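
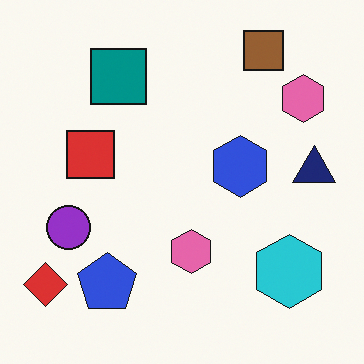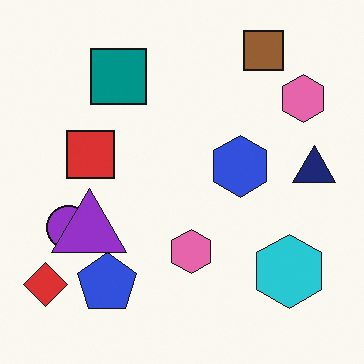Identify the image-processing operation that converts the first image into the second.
This is the original image overlaid with an additional purple triangle.

A purple triangle appears in the second image that is absent from the first.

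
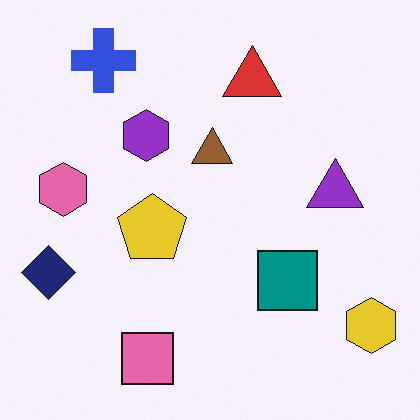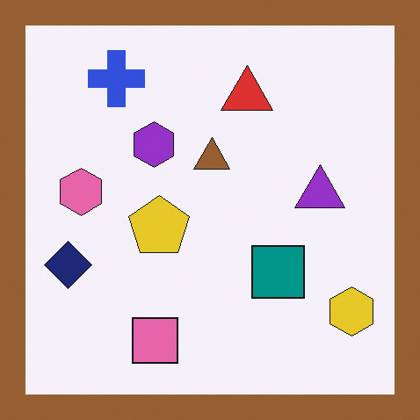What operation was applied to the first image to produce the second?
Framed with a brown border.

A solid brown frame runs around the edge of the second image, with the content slightly shrunk inside it.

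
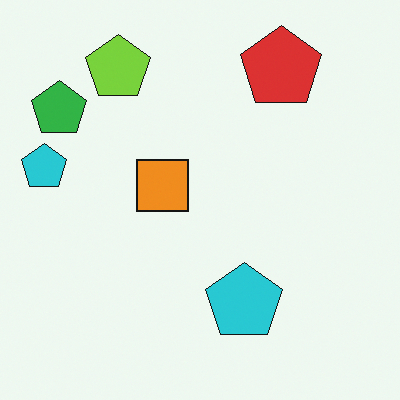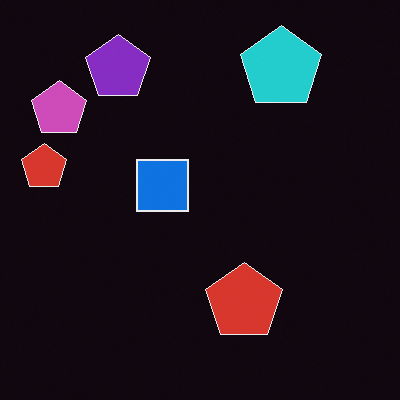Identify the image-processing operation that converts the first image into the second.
The image was color-inverted (negative).

The light background has become dark and every shape's color is its complement — a photographic negative.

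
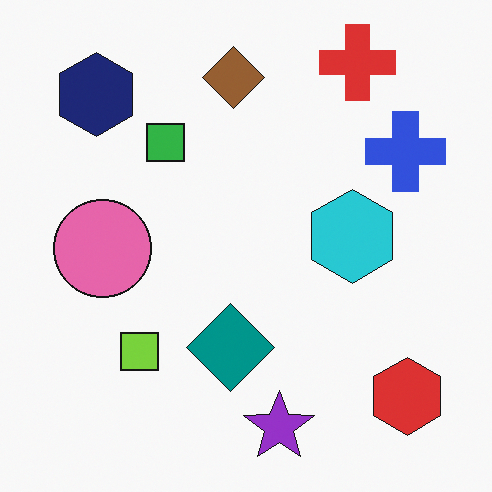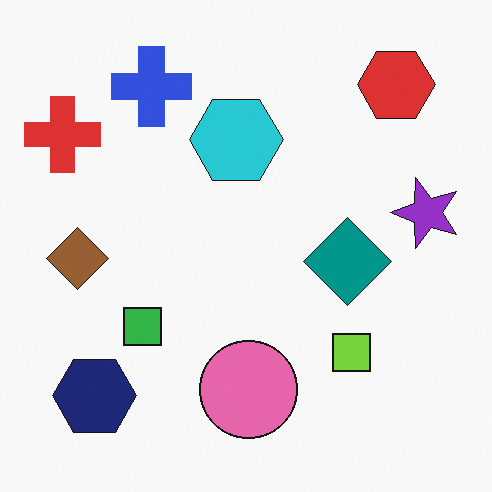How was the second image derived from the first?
Rotated 90° counter-clockwise.

The red hexagon sits in the bottom-right of the first image and the top-right of the second — consistent with a whole-image 90° counter-clockwise rotation.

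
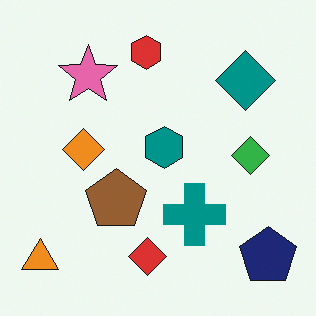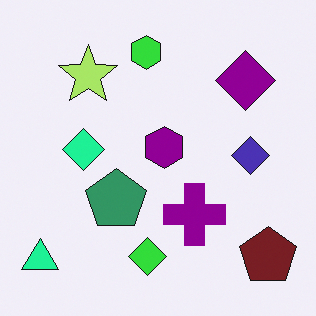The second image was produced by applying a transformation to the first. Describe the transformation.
This is the original image hue-shifted noticeably.

Every shape's color has rotated by the same amount around the hue wheel — a uniform hue shift.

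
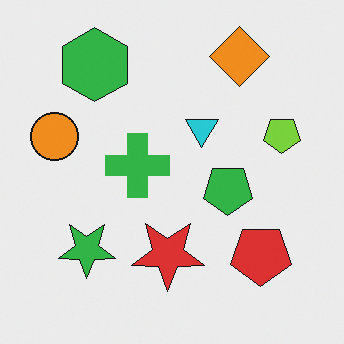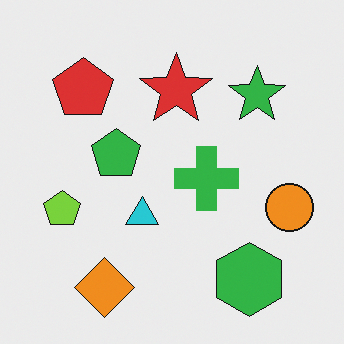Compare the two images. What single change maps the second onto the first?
This is the original image rotated 180°.

The orange diamond sits in the bottom-left of the second image and the top-right of the first — consistent with a whole-image 180° rotation.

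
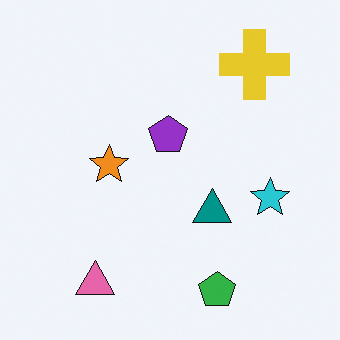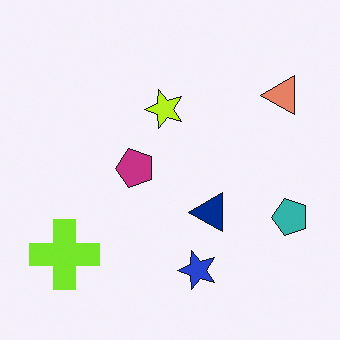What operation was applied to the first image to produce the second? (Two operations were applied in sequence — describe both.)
This is the original image transposed (reflected across the top-left ↔ bottom-right diagonal), then hue-shifted slightly.

Shapes have swapped their row and column positions — what was in the top-right is now in the bottom-left — a diagonal reflection. Every shape's color has rotated by the same amount around the hue wheel — a uniform hue shift.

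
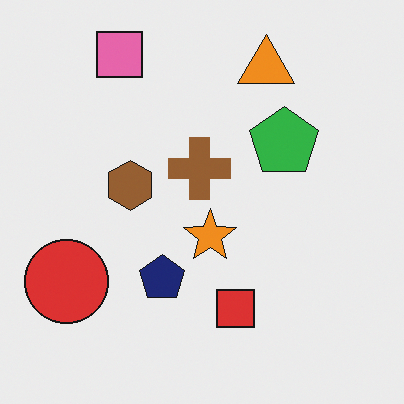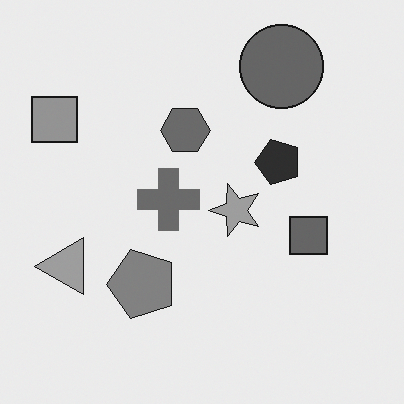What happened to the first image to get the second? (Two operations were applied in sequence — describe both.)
The image was converted to grayscale, then transposed (reflected across the top-left ↔ bottom-right diagonal).

All color is removed — every shape is now a shade of grey. Shapes have swapped their row and column positions — what was in the top-right is now in the bottom-left — a diagonal reflection.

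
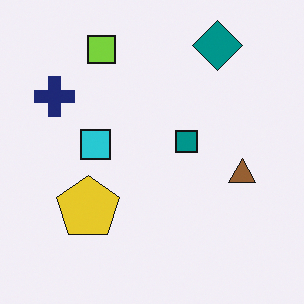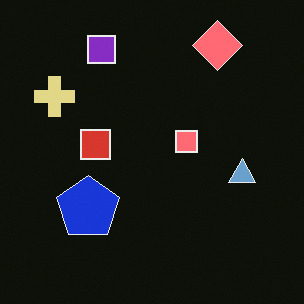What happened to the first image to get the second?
The image was color-inverted (negative).

The light background has become dark and every shape's color is its complement — a photographic negative.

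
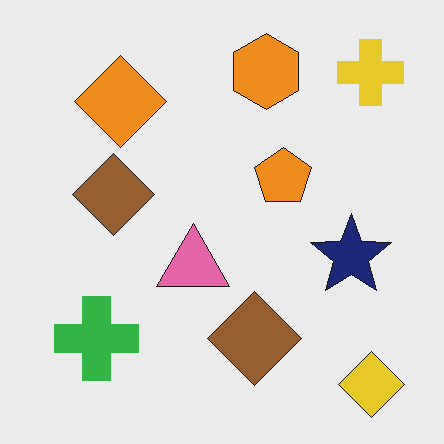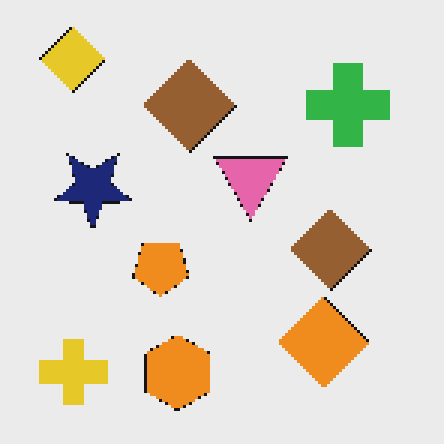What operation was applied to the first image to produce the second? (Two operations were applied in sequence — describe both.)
The image was rotated 180°, then mildly pixelated.

The yellow diamond sits in the bottom-right of the first image and the top-left of the second — consistent with a whole-image 180° rotation. Shapes are reduced to large square blocks; fine edges and outlines are lost — a downscale-then-upscale (mosaic) effect.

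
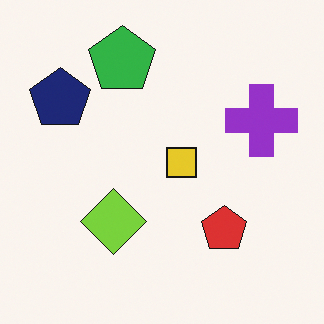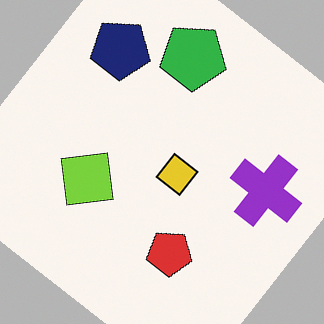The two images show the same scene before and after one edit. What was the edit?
The transformation is: rotated clockwise by a large amount — several tens of degrees.

Every shape is tilted by the same angle and the image corners show triangular fill wedges — a whole-image rotation by a non-right angle.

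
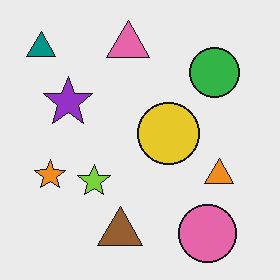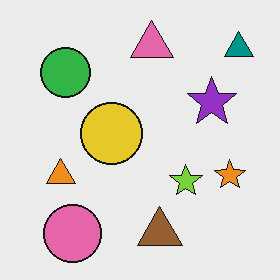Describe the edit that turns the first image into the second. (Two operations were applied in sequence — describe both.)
The transformation is: given moderate JPEG compression, then flipped horizontally (left ↔ right).

Blocky 8×8 compression artifacts appear around shape edges and the flat background shows ringing — characteristic JPEG degradation. The teal triangle is in the top-left of the first image and the top-right of the second — shapes on opposite sides of the vertical midline have swapped in a mirror flip.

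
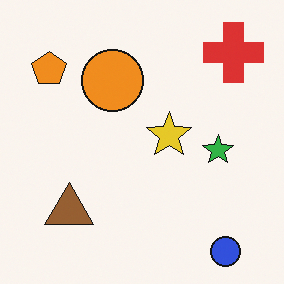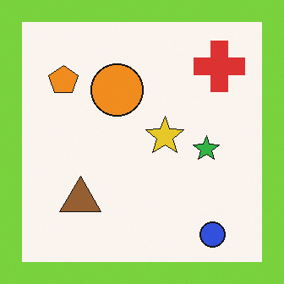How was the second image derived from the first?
The image was framed with a lime border.

A solid lime frame runs around the edge of the second image, with the content slightly shrunk inside it.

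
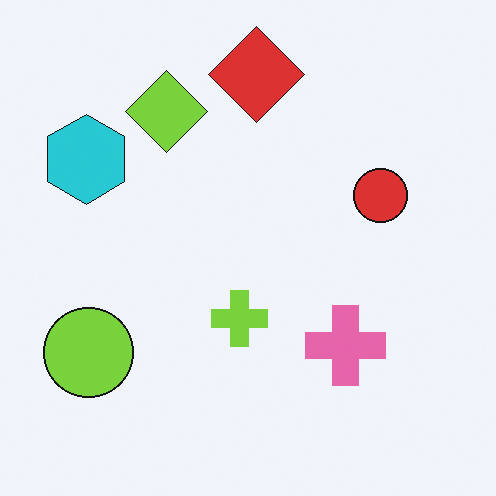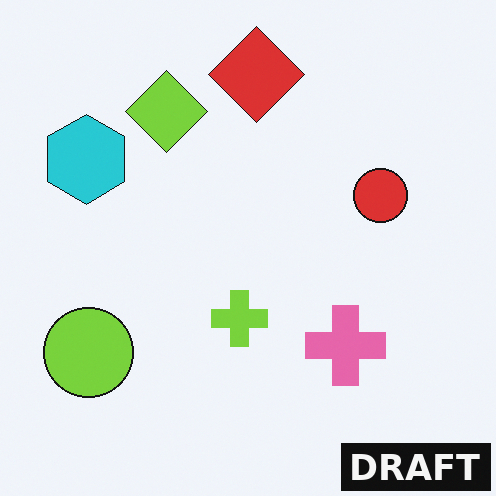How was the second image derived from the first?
It was watermarked with the text "DRAFT" in the lower-right corner.

A dark label reading "DRAFT" appears in the lower-right corner.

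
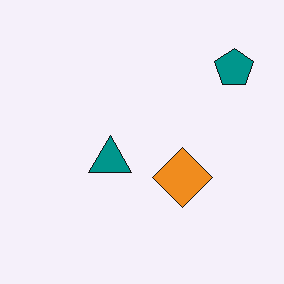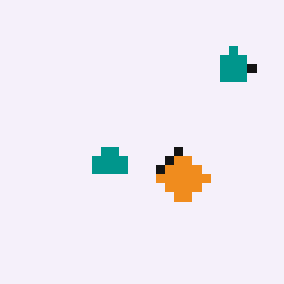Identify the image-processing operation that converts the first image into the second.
This is the original image coarsely pixelated.

Shapes are reduced to large square blocks; fine edges and outlines are lost — a downscale-then-upscale (mosaic) effect.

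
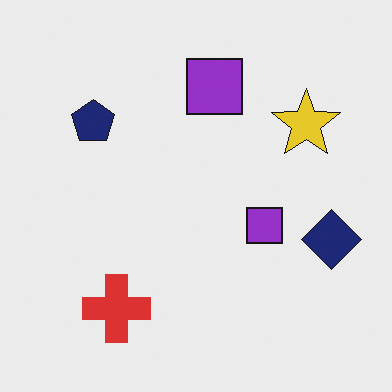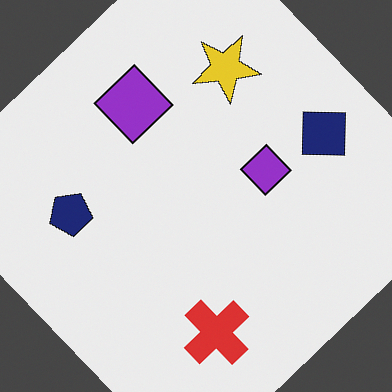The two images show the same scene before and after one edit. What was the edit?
Rotated counter-clockwise by a large amount — several tens of degrees.

Every shape is tilted by the same angle and the image corners show triangular fill wedges — a whole-image rotation by a non-right angle.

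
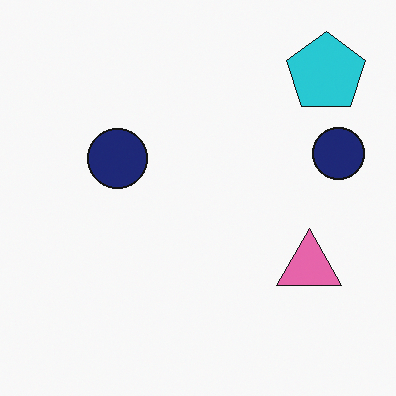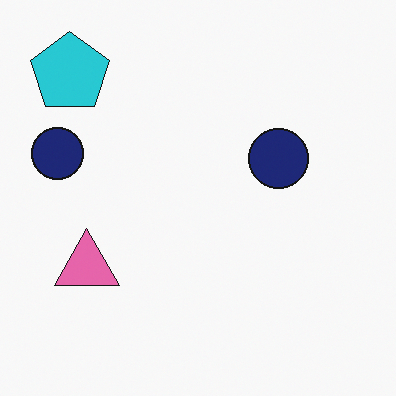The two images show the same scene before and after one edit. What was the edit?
It was flipped horizontally (left ↔ right).

The cyan pentagon is in the top-right of the first image and the top-left of the second — shapes on opposite sides of the vertical midline have swapped in a mirror flip.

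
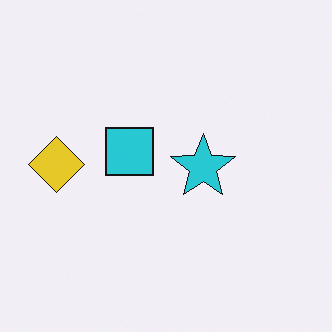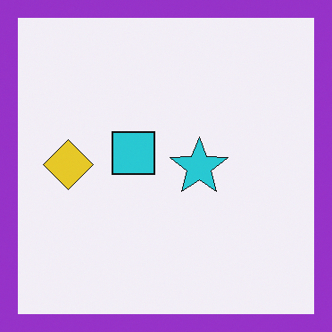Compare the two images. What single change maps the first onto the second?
The transformation is: framed with a purple border.

A solid purple frame runs around the edge of the second image, with the content slightly shrunk inside it.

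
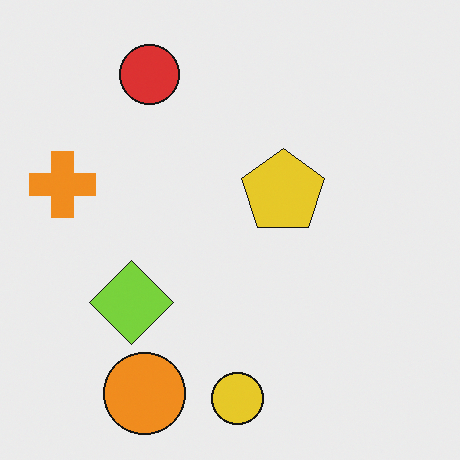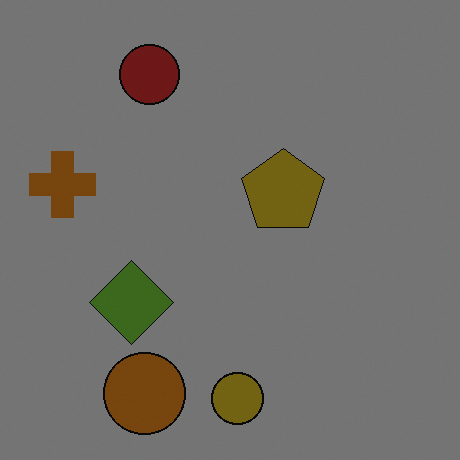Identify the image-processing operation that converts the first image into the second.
The transformation is: noticeably darkened.

Every pixel — background and shapes alike — is uniformly darkened.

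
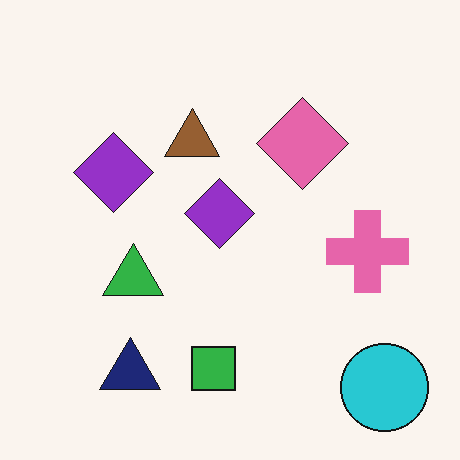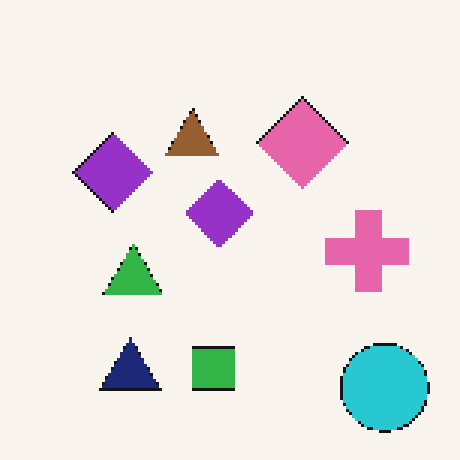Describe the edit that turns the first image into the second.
It was lightly pixelated (a mild mosaic effect).

Shapes are reduced to large square blocks; fine edges and outlines are lost — a downscale-then-upscale (mosaic) effect.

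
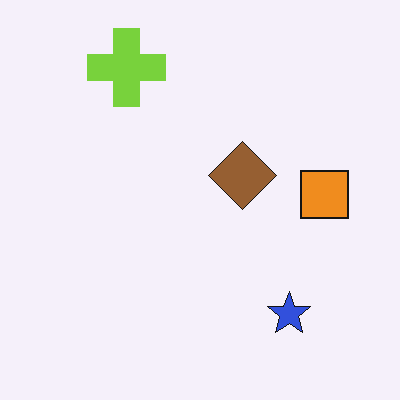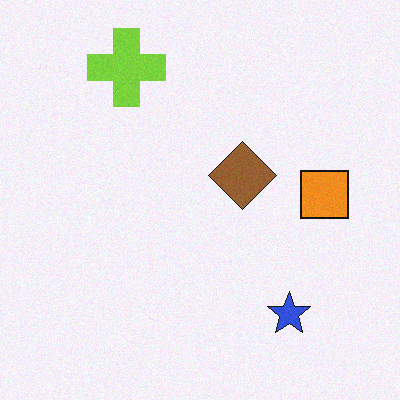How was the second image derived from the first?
The second image is the first degraded with subtle gaussian noise.

Random speckle covers the whole image, including the flat background.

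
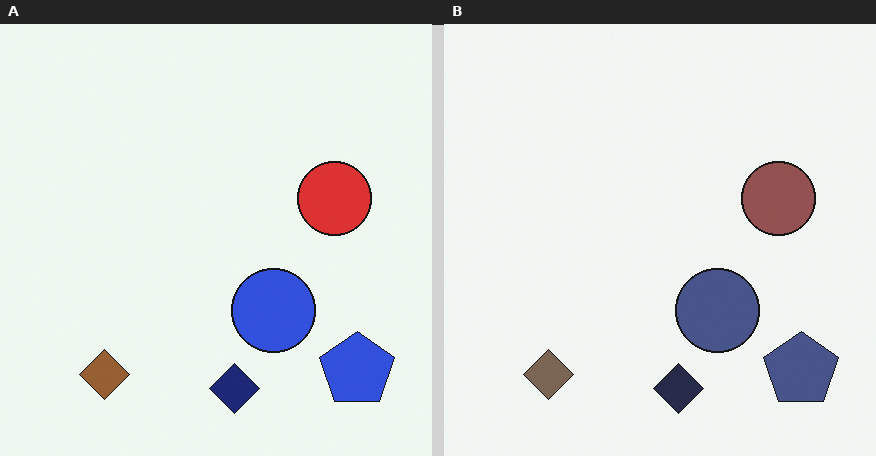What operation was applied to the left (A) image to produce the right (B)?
The right (B) image is the left (A) heavily desaturated.

All colors are more muted and greyish — a global saturation change.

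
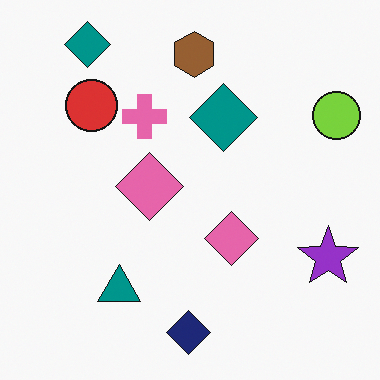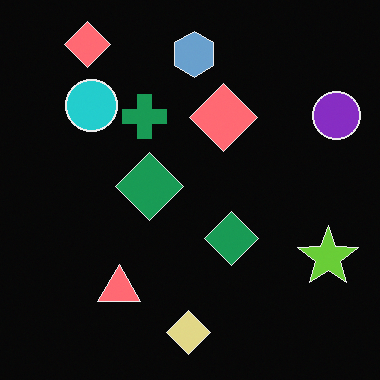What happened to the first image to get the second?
Color-inverted (negative).

The light background has become dark and every shape's color is its complement — a photographic negative.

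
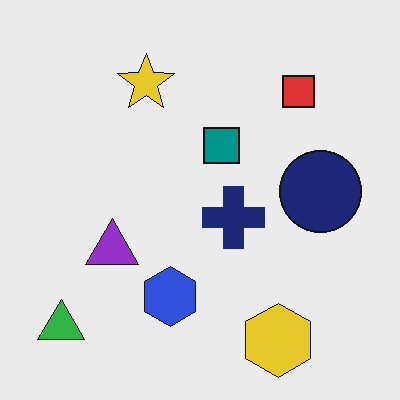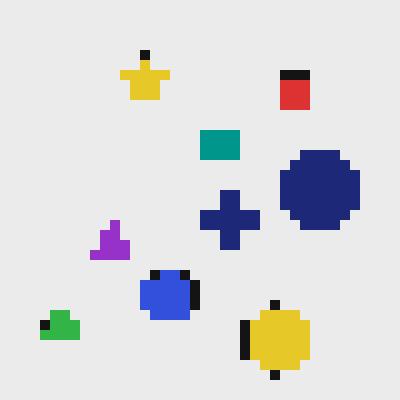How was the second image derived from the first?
The transformation is: heavily pixelated into large blocks.

Shapes are reduced to large square blocks; fine edges and outlines are lost — a downscale-then-upscale (mosaic) effect.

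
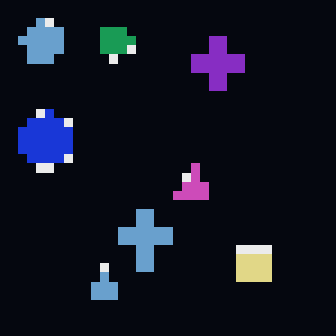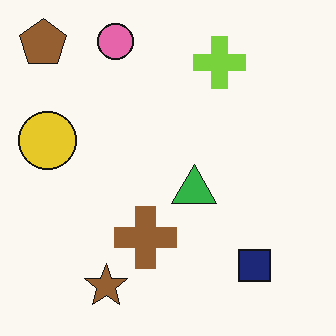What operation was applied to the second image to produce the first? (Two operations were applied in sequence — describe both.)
It was color-inverted (negative), then heavily pixelated into large blocks.

The light background has become dark and every shape's color is its complement — a photographic negative. Shapes are reduced to large square blocks; fine edges and outlines are lost — a downscale-then-upscale (mosaic) effect.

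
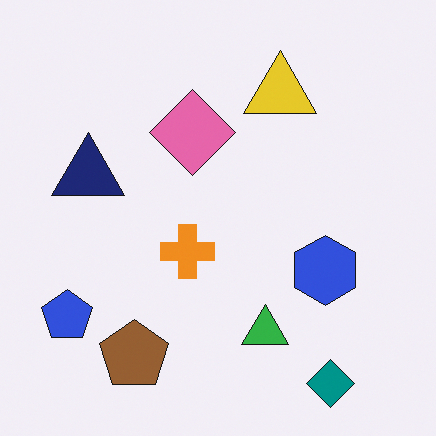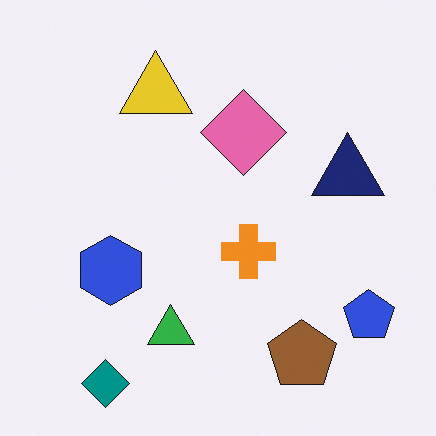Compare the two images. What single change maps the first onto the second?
This is the original image flipped horizontally (left ↔ right).

The blue pentagon is in the bottom-left of the first image and the bottom-right of the second — shapes on opposite sides of the vertical midline have swapped in a mirror flip.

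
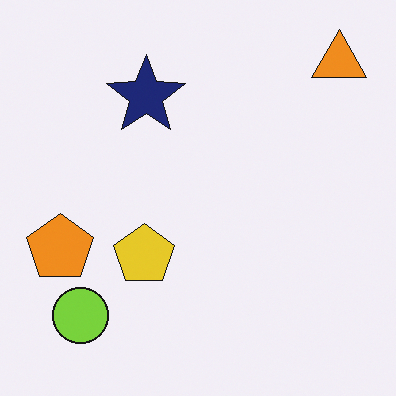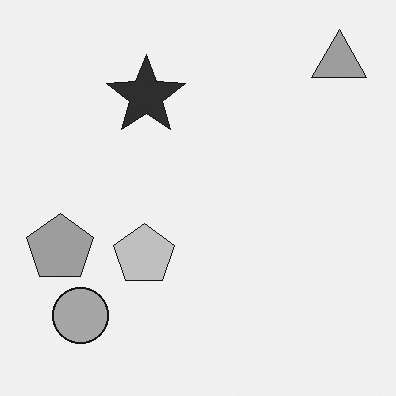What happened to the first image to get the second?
The transformation is: converted to grayscale.

All color is removed — every shape is now a shade of grey.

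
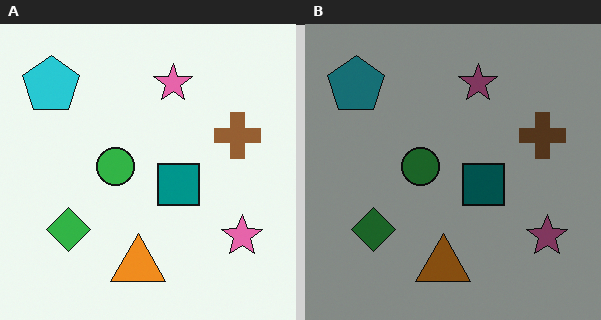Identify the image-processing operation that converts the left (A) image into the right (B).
Noticeably darkened.

Every pixel — background and shapes alike — is uniformly darkened.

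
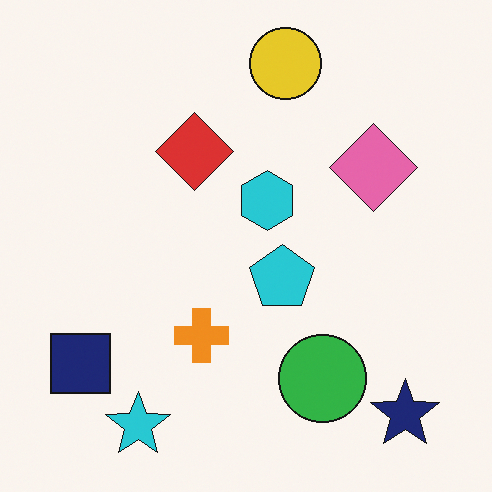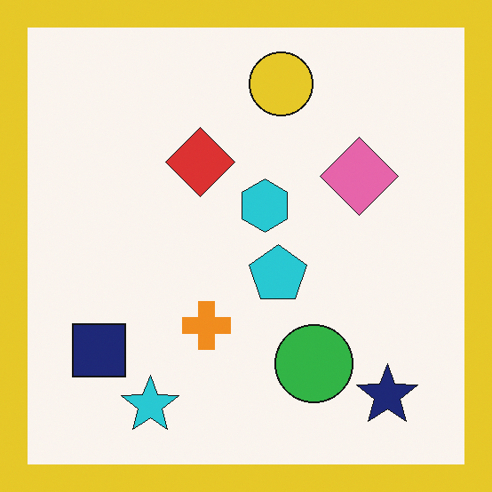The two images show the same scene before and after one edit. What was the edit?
This is the original image framed with a yellow border.

A solid yellow frame runs around the edge of the second image, with the content slightly shrunk inside it.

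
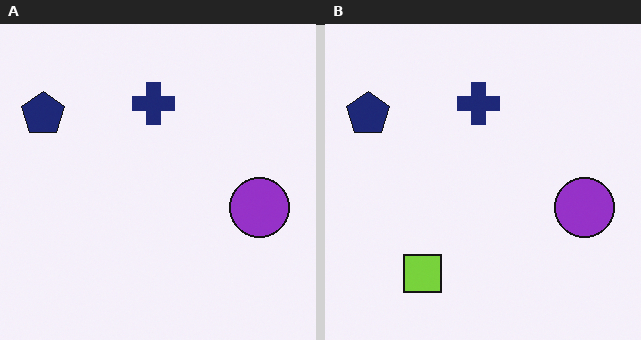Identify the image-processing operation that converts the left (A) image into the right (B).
It was overlaid with an additional lime square.

A lime square appears in the right (B) image that is absent from the left (A).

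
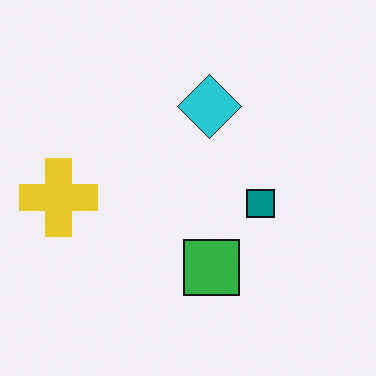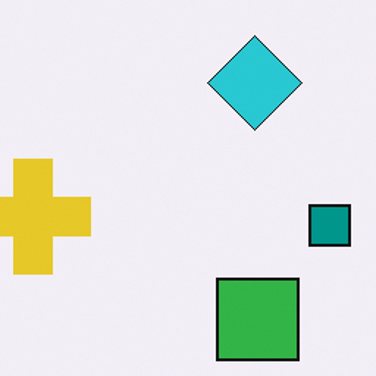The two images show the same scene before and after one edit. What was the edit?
The second image is the first cropped to a modestly smaller region and rescaled.

The visible shapes are larger and the field of view is narrower; shapes near the original edges may be partly or wholly outside the frame — a crop-and-rescale.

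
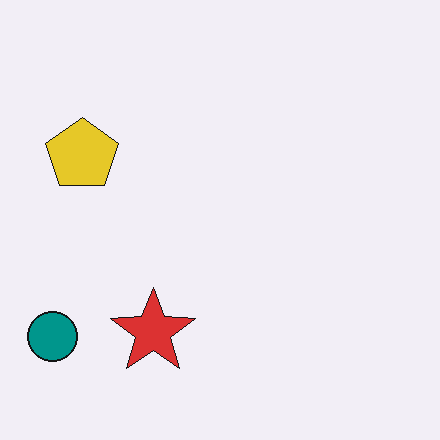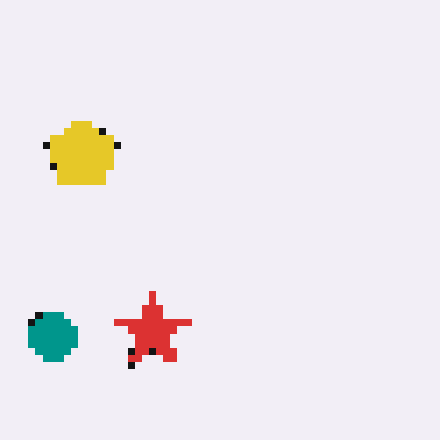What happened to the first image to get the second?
The second image is the first pixelated into visible square blocks.

Shapes are reduced to large square blocks; fine edges and outlines are lost — a downscale-then-upscale (mosaic) effect.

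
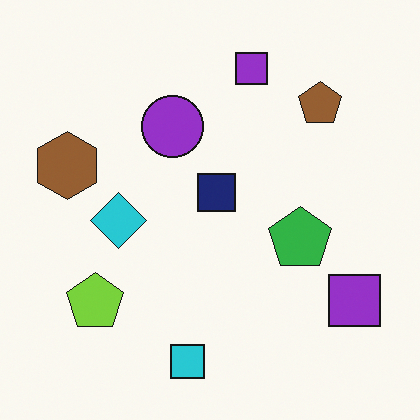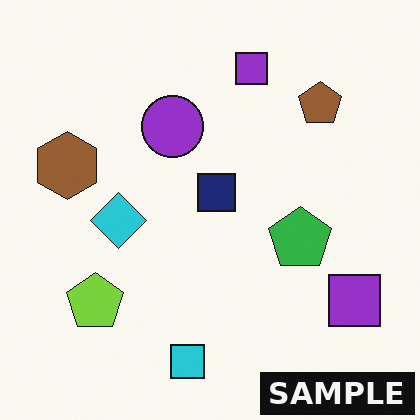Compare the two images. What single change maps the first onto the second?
The transformation is: watermarked with the text "SAMPLE" in the lower-right corner.

A dark label reading "SAMPLE" appears in the lower-right corner.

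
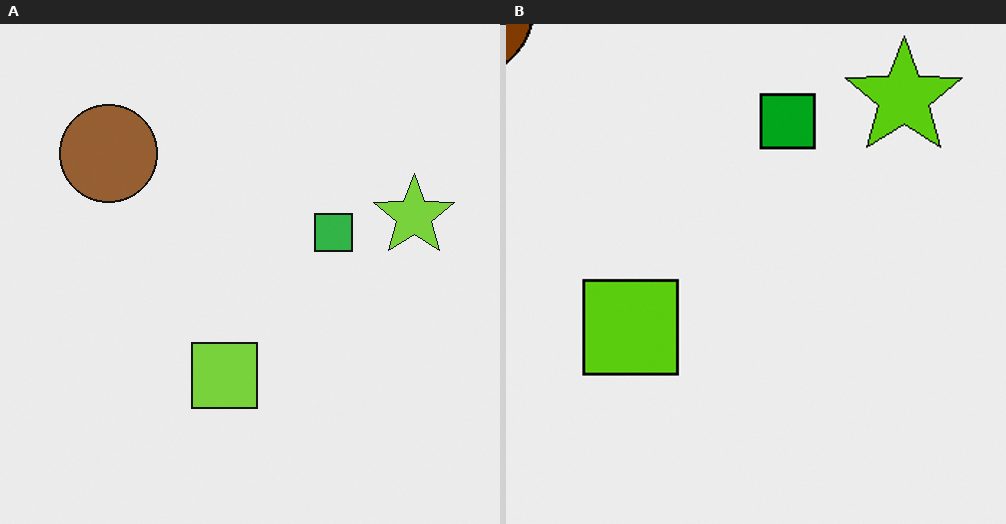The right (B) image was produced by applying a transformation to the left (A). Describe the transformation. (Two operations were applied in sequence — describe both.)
This is the original image given slightly increased contrast, then cropped slightly and scaled back up.

Tones are pushed away from mid-grey across the whole image — a global contrast change. The visible shapes are larger and the field of view is narrower; shapes near the original edges may be partly or wholly outside the frame — a crop-and-rescale.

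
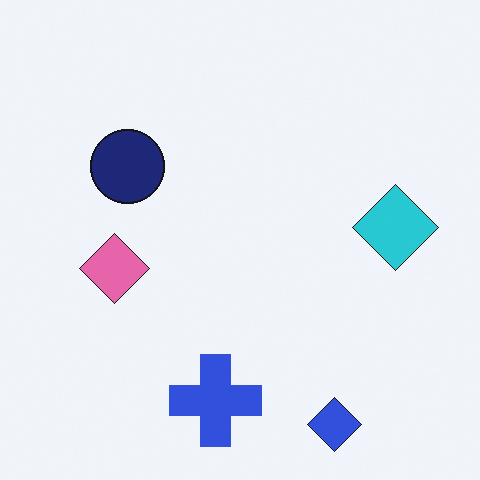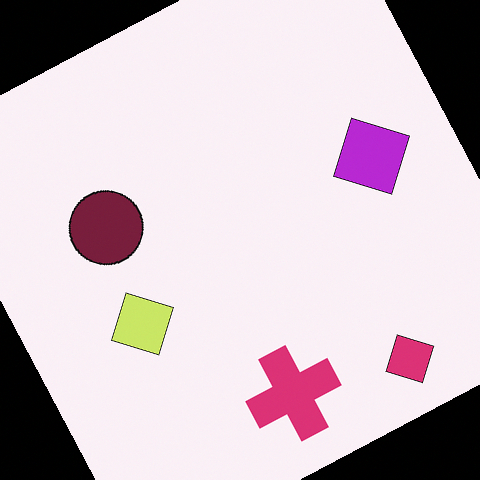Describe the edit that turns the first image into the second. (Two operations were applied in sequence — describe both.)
The second image is the first hue-shifted noticeably, then rotated counter-clockwise by a moderate amount.

Every shape's color has rotated by the same amount around the hue wheel — a uniform hue shift. Every shape is tilted by the same angle and the image corners show triangular fill wedges — a whole-image rotation by a non-right angle.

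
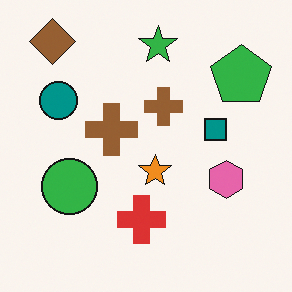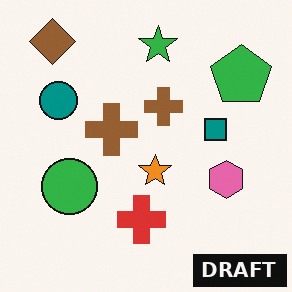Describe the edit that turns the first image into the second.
This is the original image watermarked with the text "DRAFT" in the lower-right corner.

A dark label reading "DRAFT" appears in the lower-right corner.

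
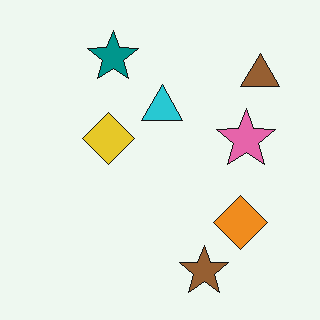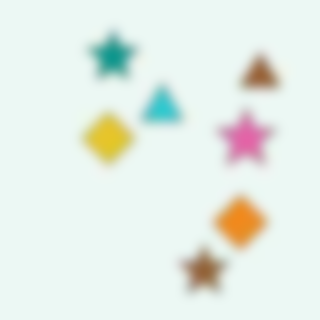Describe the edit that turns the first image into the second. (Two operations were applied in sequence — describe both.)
The second image is the first degraded with heavy JPEG compression, then strongly gaussian-blurred.

Blocky 8×8 compression artifacts appear around shape edges and the flat background shows ringing — characteristic JPEG degradation. Shape edges and outlines are uniformly softened across the whole image.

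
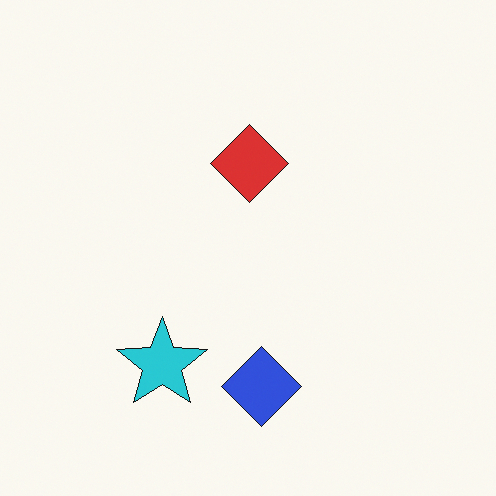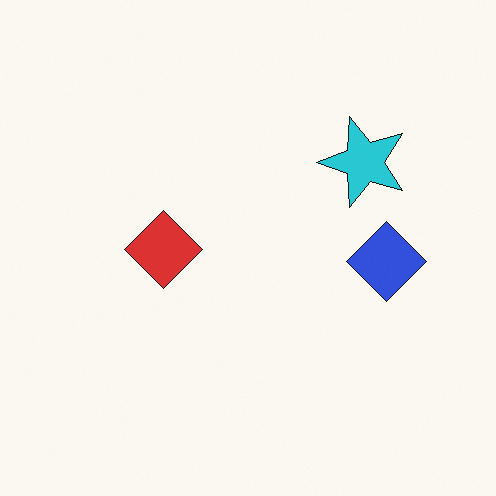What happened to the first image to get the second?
The image was transposed (reflected across the top-left ↔ bottom-right diagonal).

Shapes have swapped their row and column positions — what was in the top-right is now in the bottom-left — a diagonal reflection.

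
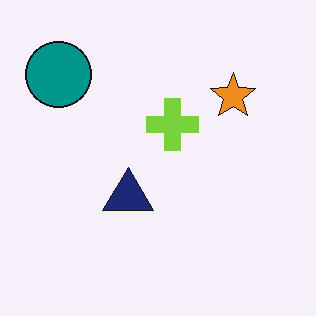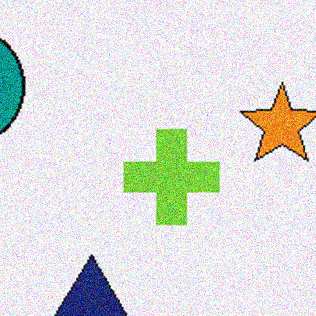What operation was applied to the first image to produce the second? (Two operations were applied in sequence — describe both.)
The image was cropped tightly and scaled back up, then degraded with visible gaussian noise.

The visible shapes are larger and the field of view is narrower; shapes near the original edges may be partly or wholly outside the frame — a crop-and-rescale. Random speckle covers the whole image, including the flat background.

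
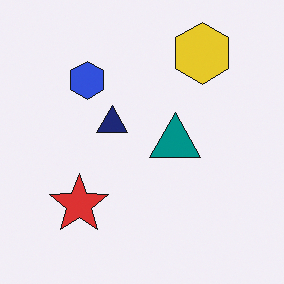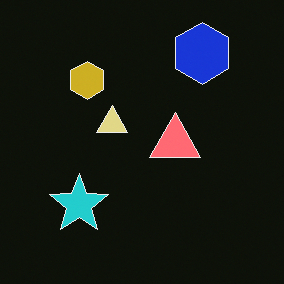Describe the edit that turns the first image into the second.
This is the original image color-inverted (negative).

The light background has become dark and every shape's color is its complement — a photographic negative.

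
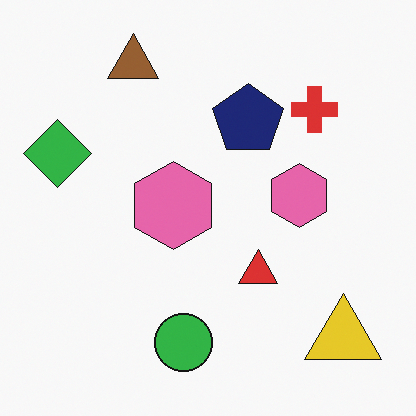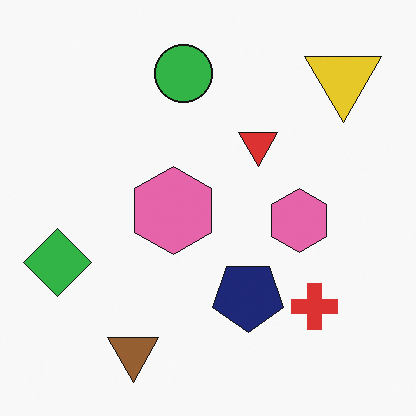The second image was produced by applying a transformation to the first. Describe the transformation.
This is the original image flipped vertically (top ↔ bottom).

The brown triangle is in the top-left of the first image and the bottom-left of the second — shapes on opposite sides of the horizontal midline have swapped in a mirror flip.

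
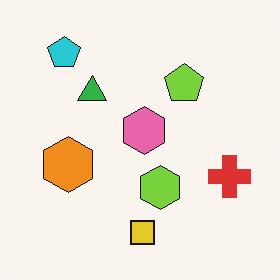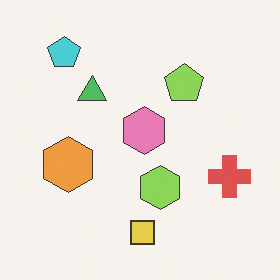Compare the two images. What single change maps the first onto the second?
It was given slightly reduced contrast.

Tones are pushed toward mid-grey across the whole image — a global contrast change.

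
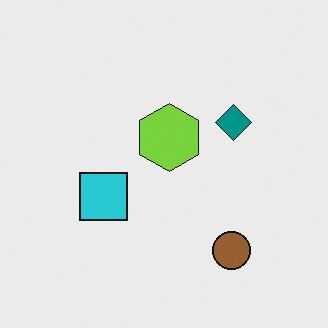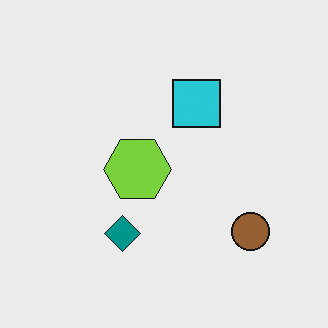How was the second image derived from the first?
The transformation is: transposed (reflected across the top-left ↔ bottom-right diagonal).

Shapes have swapped their row and column positions — what was in the top-right is now in the bottom-left — a diagonal reflection.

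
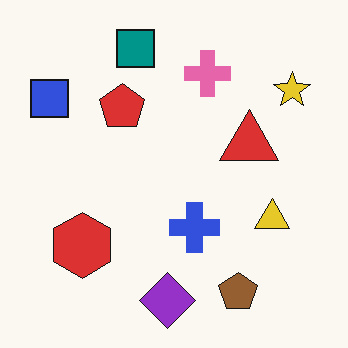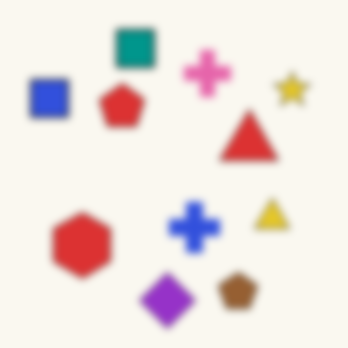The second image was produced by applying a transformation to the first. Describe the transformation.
Noticeably gaussian-blurred.

Shape edges and outlines are uniformly softened across the whole image.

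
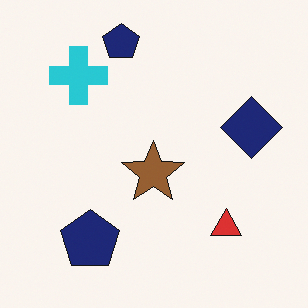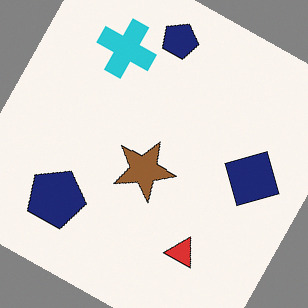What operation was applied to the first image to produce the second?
Rotated clockwise by a clearly visible amount.

Every shape is tilted by the same angle and the image corners show triangular fill wedges — a whole-image rotation by a non-right angle.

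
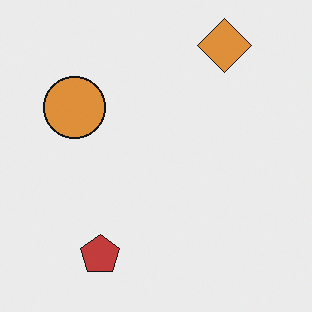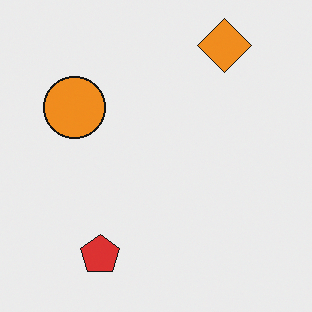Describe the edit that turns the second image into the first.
This is the original image slightly desaturated.

All colors are more muted and greyish — a global saturation change.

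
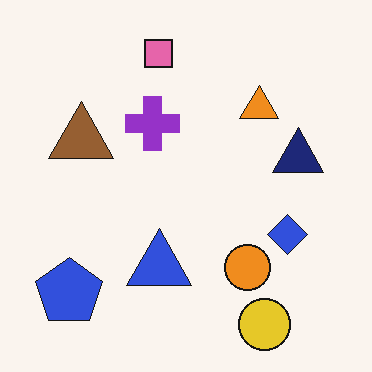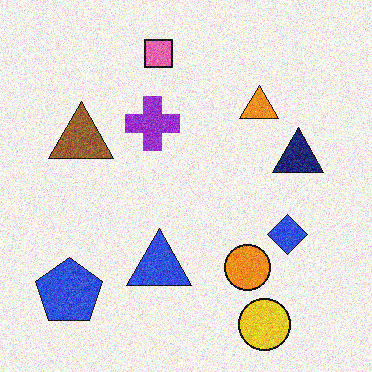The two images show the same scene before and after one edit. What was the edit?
The transformation is: degraded with visible gaussian noise.

Random speckle covers the whole image, including the flat background.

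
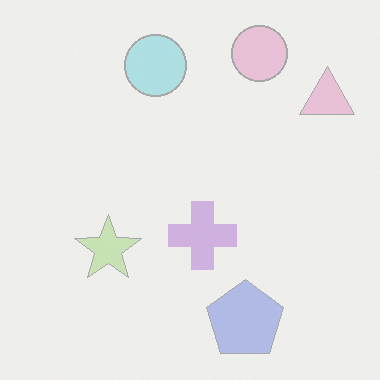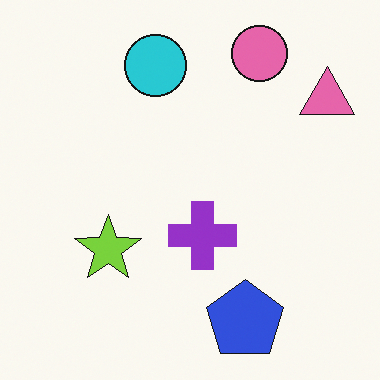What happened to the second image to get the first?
It was washed out (contrast reduced).

Tones are pushed toward mid-grey across the whole image — a global contrast change.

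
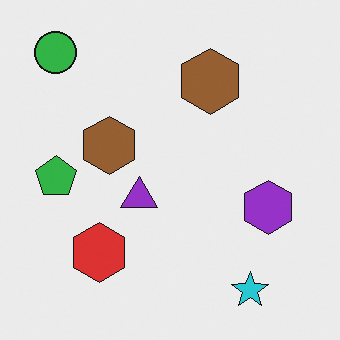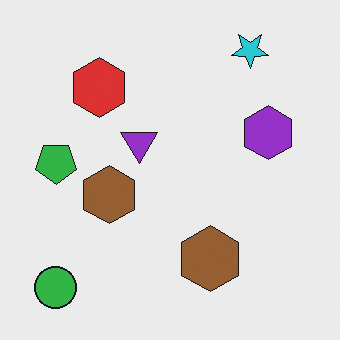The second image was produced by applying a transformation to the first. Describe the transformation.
Flipped vertically (top ↔ bottom).

The cyan star is in the bottom-right of the first image and the top-right of the second — shapes on opposite sides of the horizontal midline have swapped in a mirror flip.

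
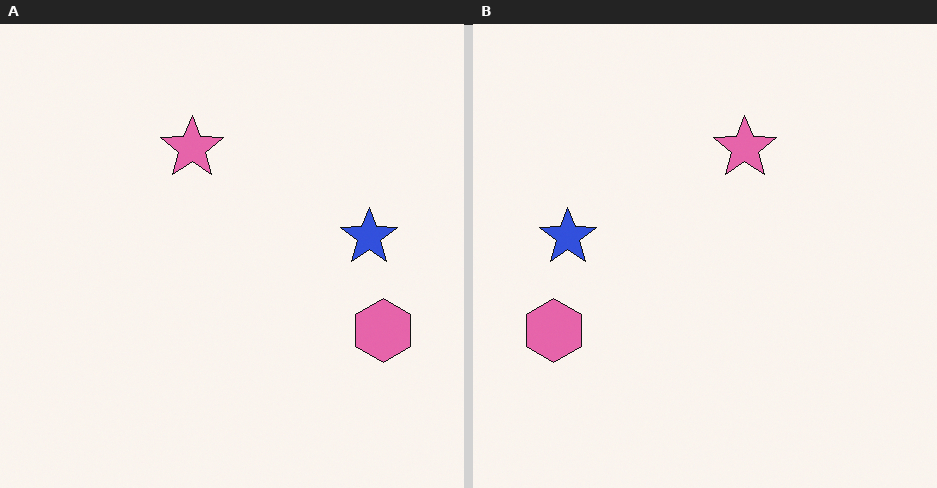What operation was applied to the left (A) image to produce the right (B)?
It was flipped horizontally (left ↔ right).

The pink hexagon is in the right of the left (A) image and the left of the right (B) — shapes on opposite sides of the vertical midline have swapped in a mirror flip.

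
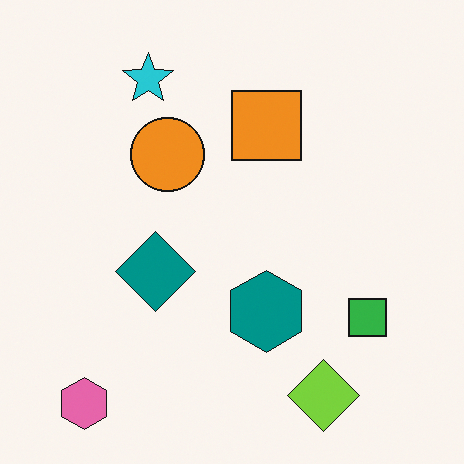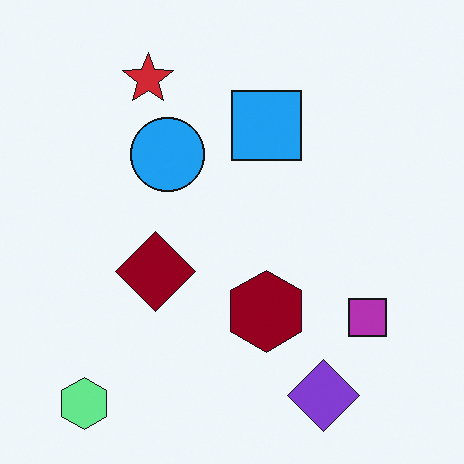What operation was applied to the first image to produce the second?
The second image is the first hue-shifted through roughly half the color wheel.

Every shape's color has rotated by the same amount around the hue wheel — a uniform hue shift.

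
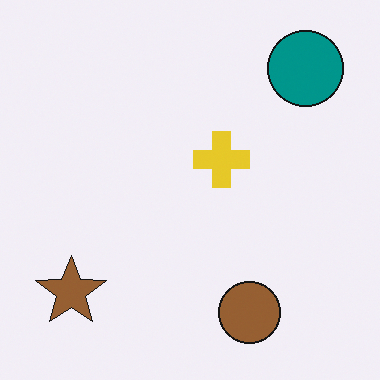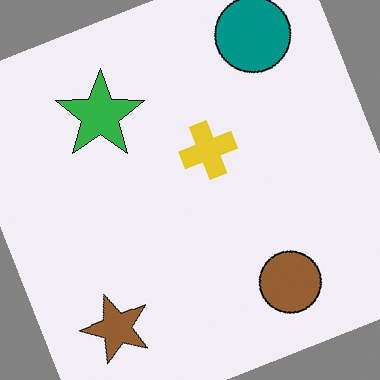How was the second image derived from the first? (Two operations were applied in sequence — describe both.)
It was rotated counter-clockwise by a moderate amount, then overlaid with an additional green star.

Every shape is tilted by the same angle and the image corners show triangular fill wedges — a whole-image rotation by a non-right angle. A green star appears in the second image that is absent from the first.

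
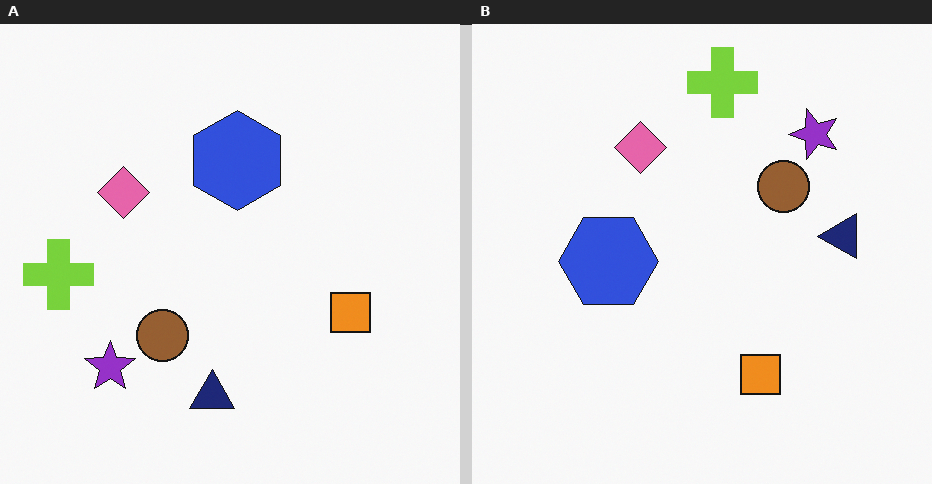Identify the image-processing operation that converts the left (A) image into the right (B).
The image was transposed (reflected across the top-left ↔ bottom-right diagonal).

Shapes have swapped their row and column positions — what was in the top-right is now in the bottom-left — a diagonal reflection.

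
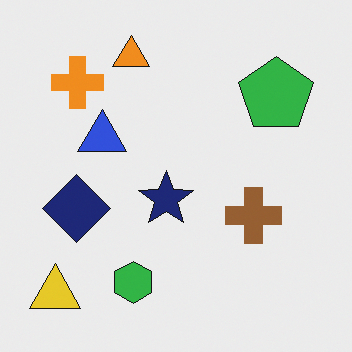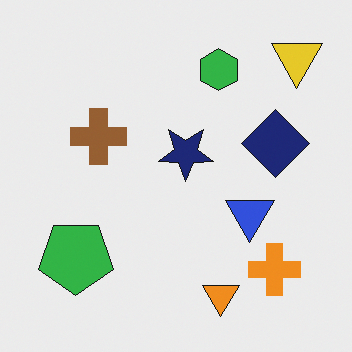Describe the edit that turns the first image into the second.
It was rotated 180°.

The yellow triangle sits in the bottom-left of the first image and the top-right of the second — consistent with a whole-image 180° rotation.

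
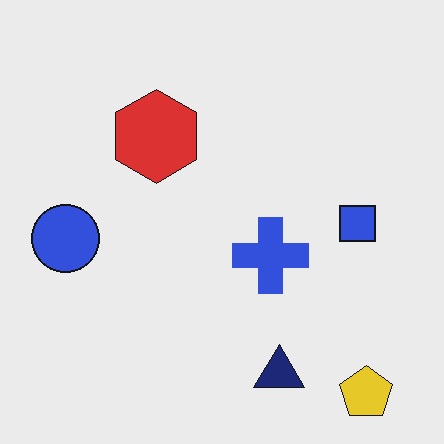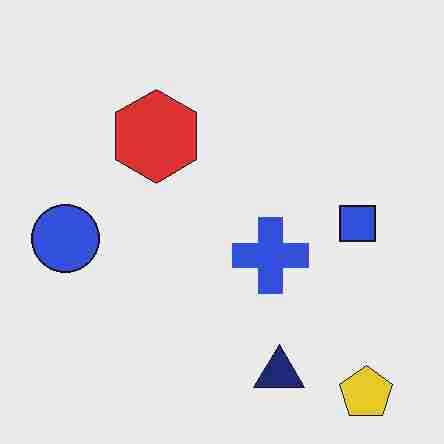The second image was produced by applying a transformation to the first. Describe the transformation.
Heavily JPEG-compressed with obvious blocking artifacts.

Blocky 8×8 compression artifacts appear around shape edges and the flat background shows ringing — characteristic JPEG degradation.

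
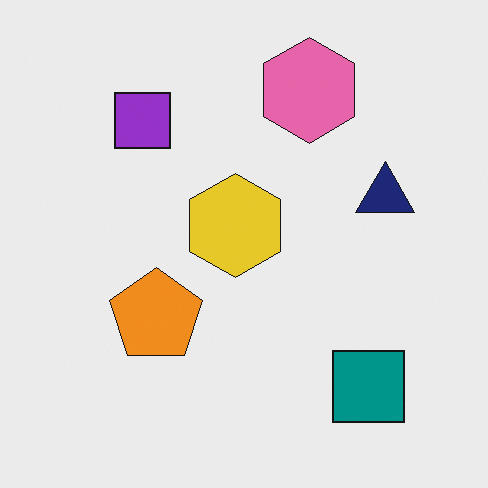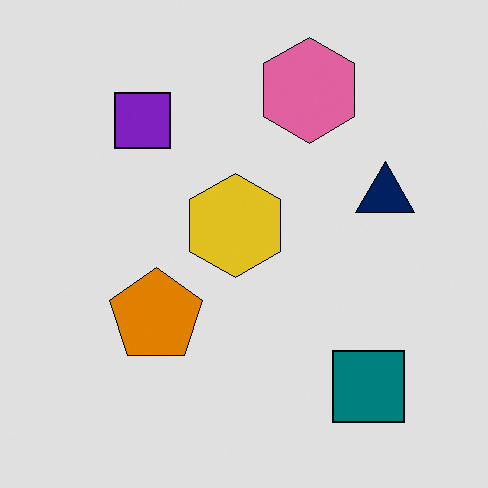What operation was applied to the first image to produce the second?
The image was moderately posterized.

Each flat color has snapped to a coarser quantized level — most visibly, the near-white background has dropped to a flat grey.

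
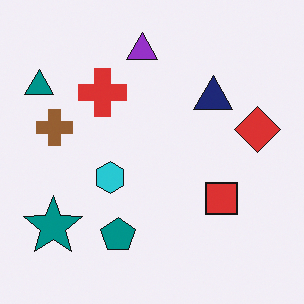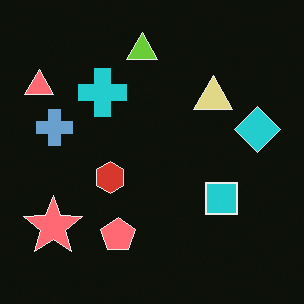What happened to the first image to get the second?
The image was color-inverted (negative).

The light background has become dark and every shape's color is its complement — a photographic negative.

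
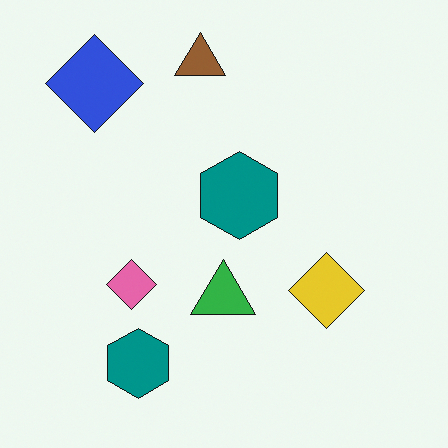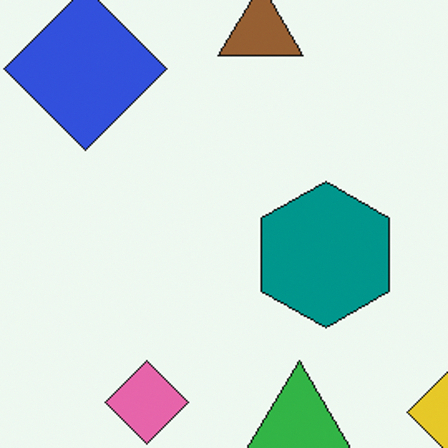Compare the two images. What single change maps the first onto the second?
The transformation is: cropped to a noticeably smaller region and rescaled.

The visible shapes are larger and the field of view is narrower; shapes near the original edges may be partly or wholly outside the frame — a crop-and-rescale.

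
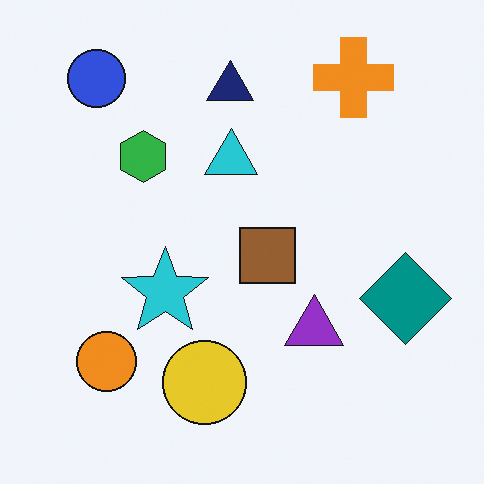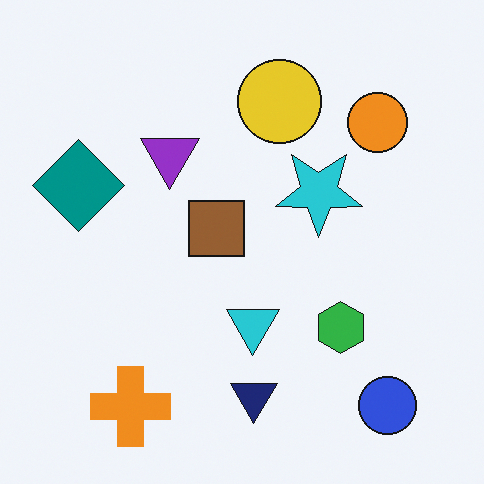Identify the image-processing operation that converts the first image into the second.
The transformation is: rotated 180°.

The blue circle sits in the top-left of the first image and the bottom-right of the second — consistent with a whole-image 180° rotation.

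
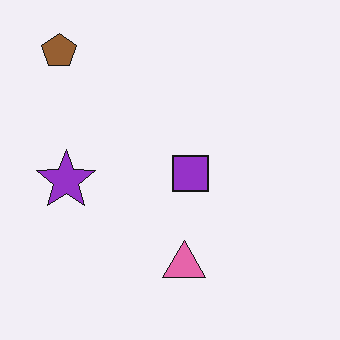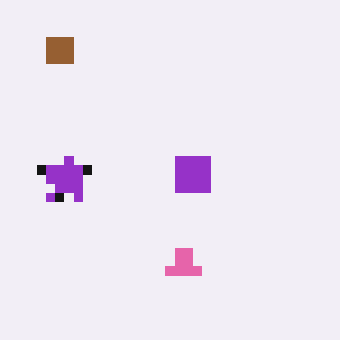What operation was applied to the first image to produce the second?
It was coarsely pixelated.

Shapes are reduced to large square blocks; fine edges and outlines are lost — a downscale-then-upscale (mosaic) effect.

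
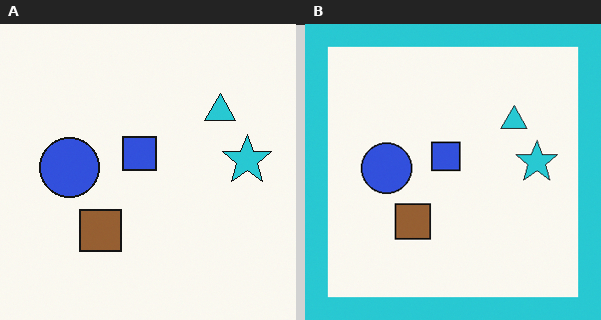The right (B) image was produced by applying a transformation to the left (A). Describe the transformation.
This is the original image framed with a cyan border.

A solid cyan frame runs around the edge of the right (B) image, with the content slightly shrunk inside it.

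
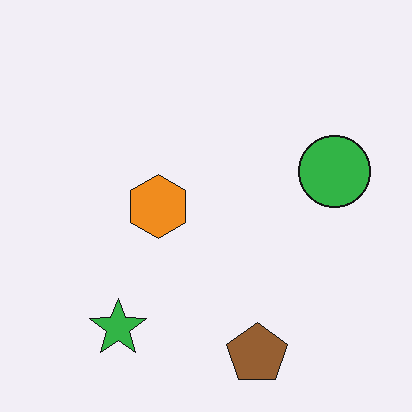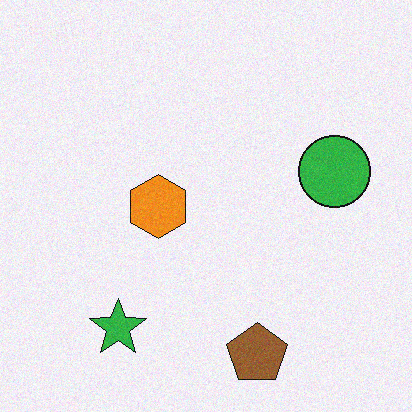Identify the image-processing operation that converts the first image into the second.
The second image is the first degraded with subtle gaussian noise.

Random speckle covers the whole image, including the flat background.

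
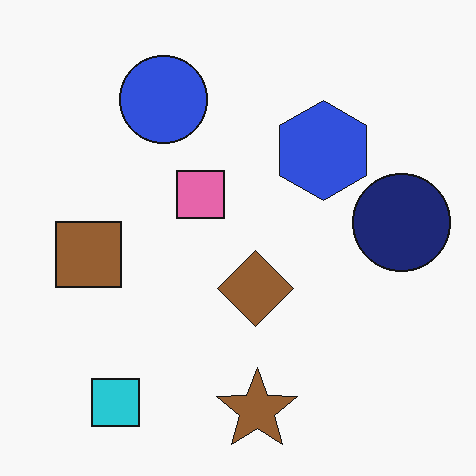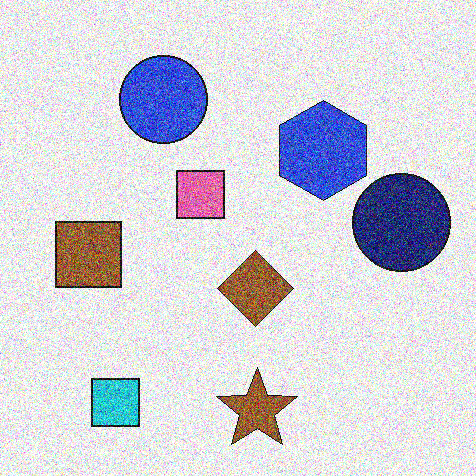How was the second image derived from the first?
It was degraded with heavy additive noise.

Random speckle covers the whole image, including the flat background.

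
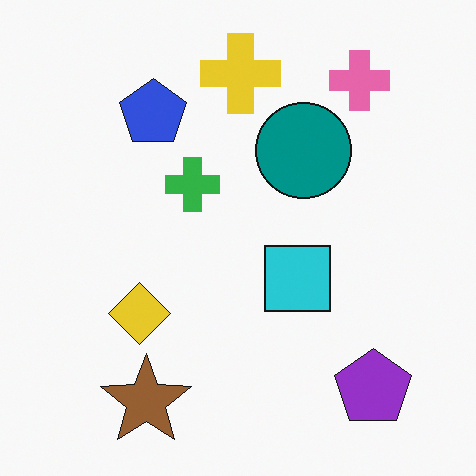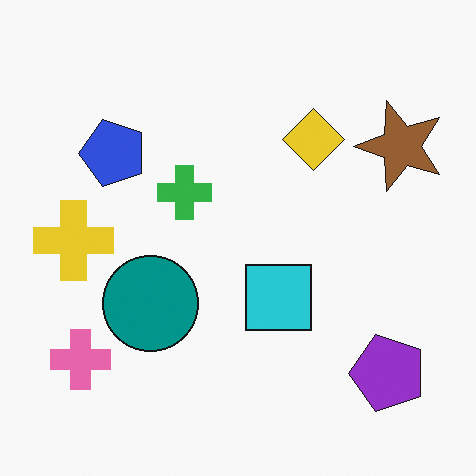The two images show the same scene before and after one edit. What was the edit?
It was transposed (reflected across the top-left ↔ bottom-right diagonal).

Shapes have swapped their row and column positions — what was in the top-right is now in the bottom-left — a diagonal reflection.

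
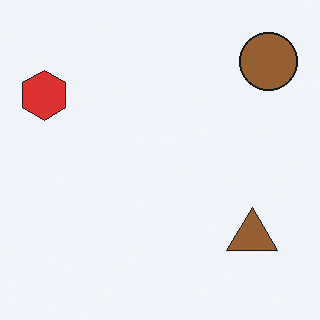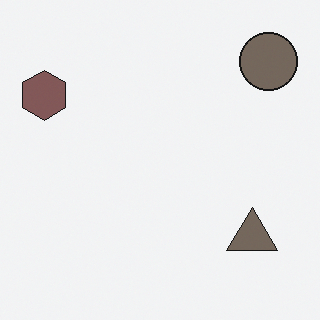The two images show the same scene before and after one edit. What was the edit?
The second image is the first heavily desaturated.

All colors are more muted and greyish — a global saturation change.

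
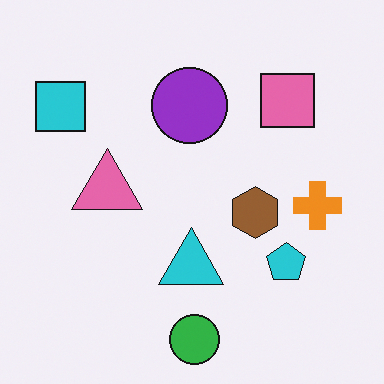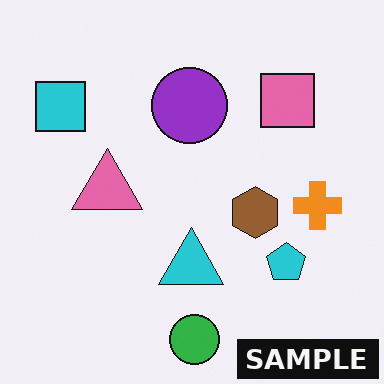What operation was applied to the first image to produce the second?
Watermarked with the text "SAMPLE" in the lower-right corner.

A dark label reading "SAMPLE" appears in the lower-right corner.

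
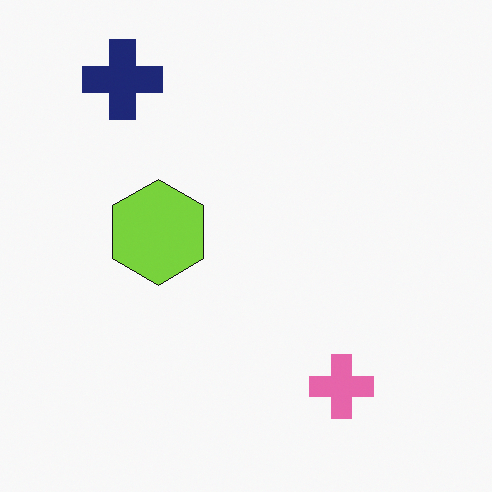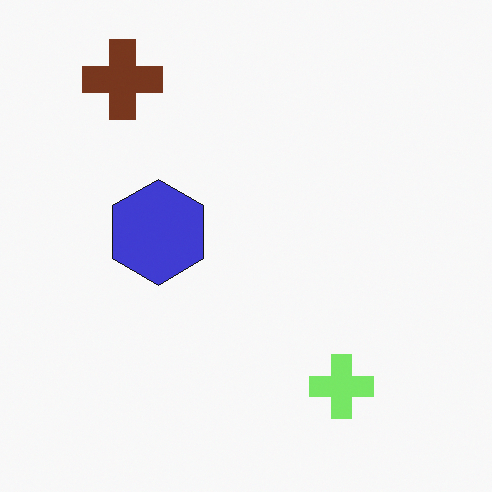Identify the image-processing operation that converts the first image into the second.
The second image is the first hue-shifted noticeably.

Every shape's color has rotated by the same amount around the hue wheel — a uniform hue shift.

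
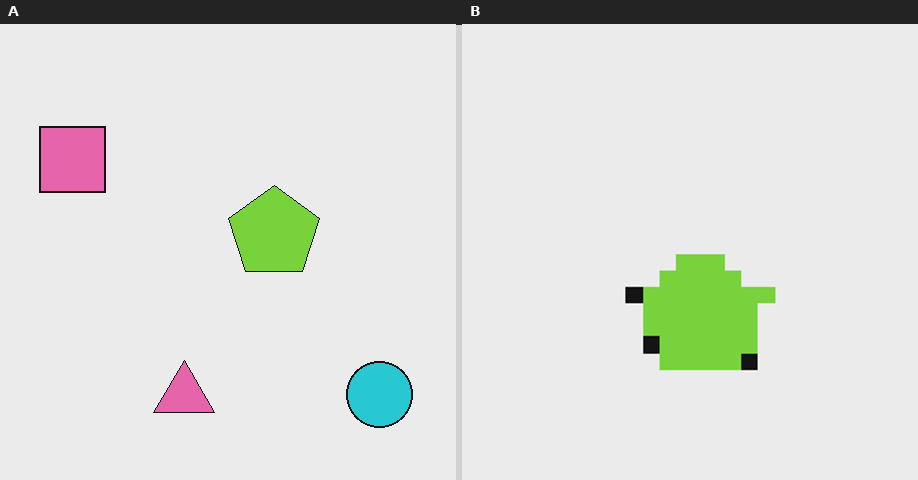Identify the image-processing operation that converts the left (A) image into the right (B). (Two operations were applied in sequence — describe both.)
The transformation is: coarsely pixelated, then cropped to a modestly smaller region and rescaled.

Shapes are reduced to large square blocks; fine edges and outlines are lost — a downscale-then-upscale (mosaic) effect. The visible shapes are larger and the field of view is narrower; shapes near the original edges may be partly or wholly outside the frame — a crop-and-rescale.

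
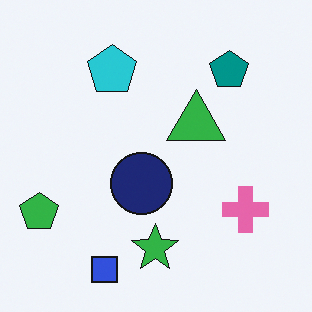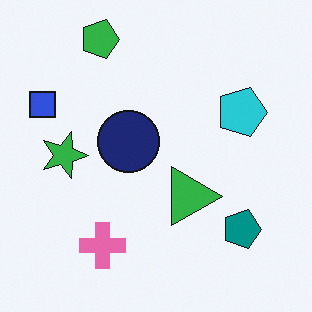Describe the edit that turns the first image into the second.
Rotated 90° clockwise.

The green pentagon sits in the bottom-left of the first image and the top-left of the second — consistent with a whole-image 90° clockwise rotation.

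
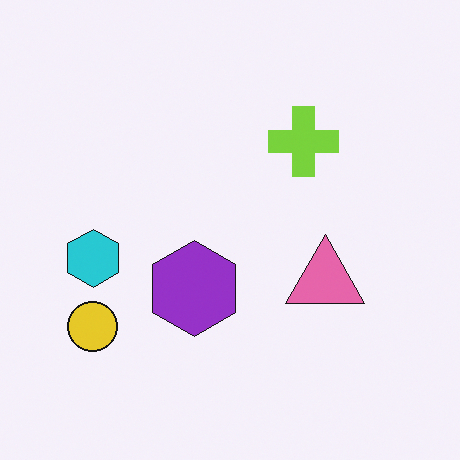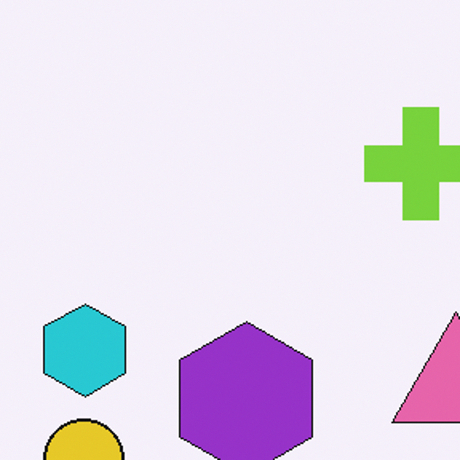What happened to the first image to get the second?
The image was cropped slightly and scaled back up.

The visible shapes are larger and the field of view is narrower; shapes near the original edges may be partly or wholly outside the frame — a crop-and-rescale.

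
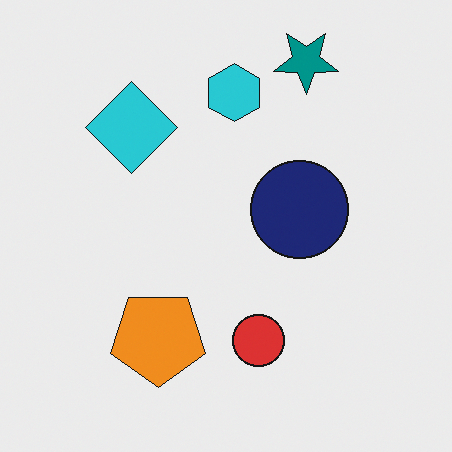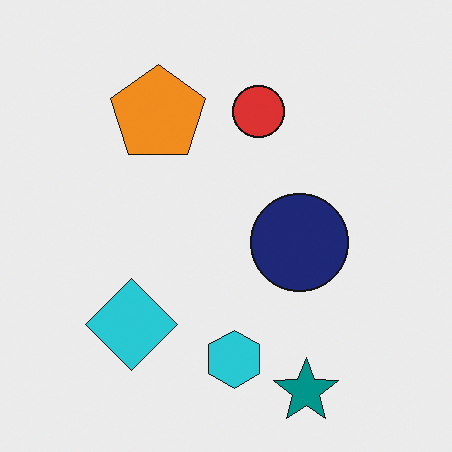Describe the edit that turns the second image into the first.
The image was flipped vertically (top ↔ bottom).

The teal star is in the bottom-right of the second image and the top-right of the first — shapes on opposite sides of the horizontal midline have swapped in a mirror flip.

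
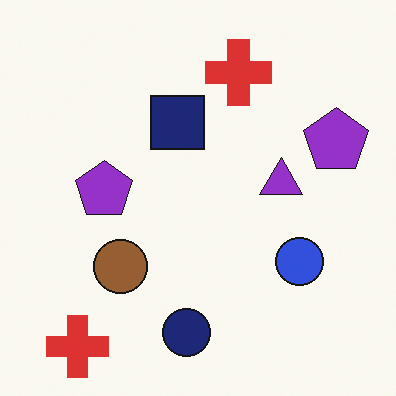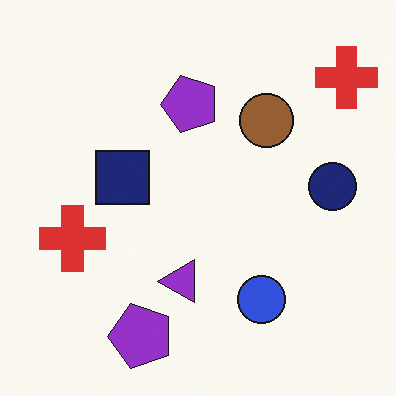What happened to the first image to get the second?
The image was transposed (reflected across the top-left ↔ bottom-right diagonal).

Shapes have swapped their row and column positions — what was in the top-right is now in the bottom-left — a diagonal reflection.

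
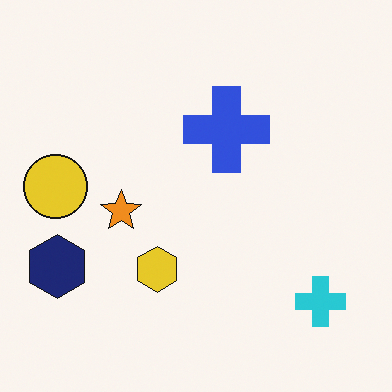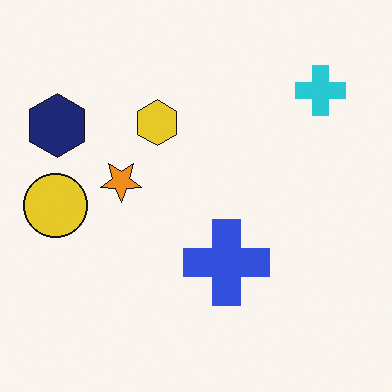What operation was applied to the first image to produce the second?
This is the original image flipped vertically (top ↔ bottom).

The cyan cross is in the bottom-right of the first image and the top-right of the second — shapes on opposite sides of the horizontal midline have swapped in a mirror flip.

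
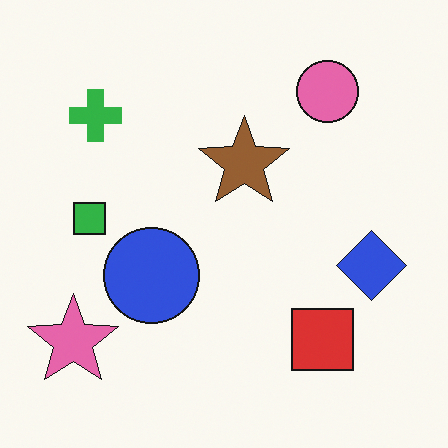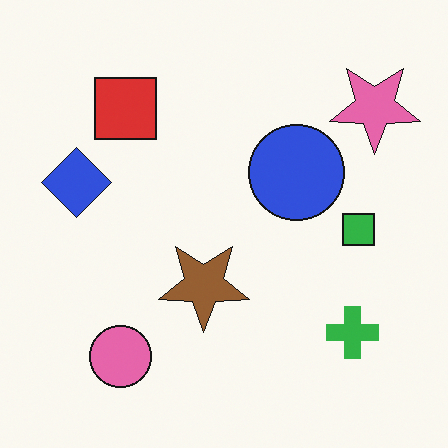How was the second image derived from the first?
This is the original image rotated 180°.

The pink star sits in the bottom-left of the first image and the top-right of the second — consistent with a whole-image 180° rotation.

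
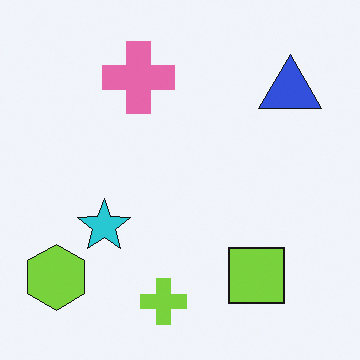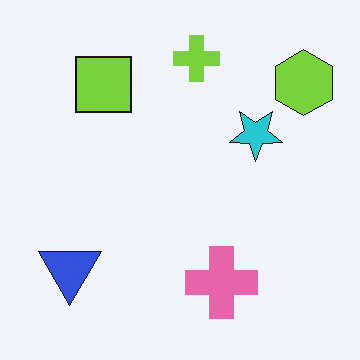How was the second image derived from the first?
The second image is the first rotated 180°.

The lime hexagon sits in the bottom-left of the first image and the top-right of the second — consistent with a whole-image 180° rotation.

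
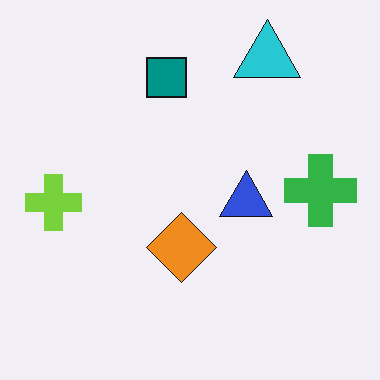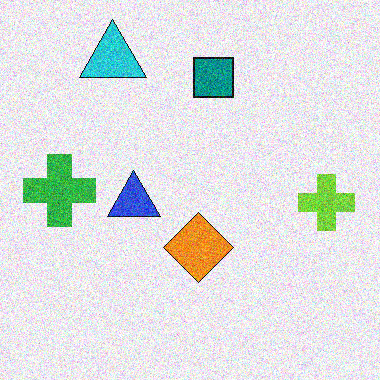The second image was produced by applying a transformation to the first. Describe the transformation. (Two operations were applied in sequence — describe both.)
This is the original image degraded with moderate additive noise, then flipped horizontally (left ↔ right).

Random speckle covers the whole image, including the flat background. The lime cross is in the left of the first image and the right of the second — shapes on opposite sides of the vertical midline have swapped in a mirror flip.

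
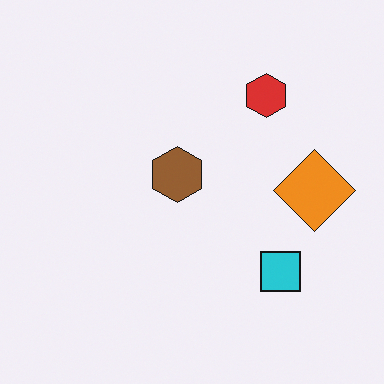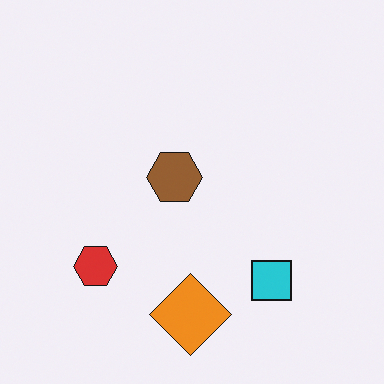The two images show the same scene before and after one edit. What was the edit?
The image was transposed (reflected across the top-left ↔ bottom-right diagonal).

Shapes have swapped their row and column positions — what was in the top-right is now in the bottom-left — a diagonal reflection.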